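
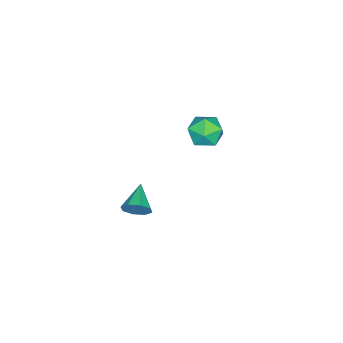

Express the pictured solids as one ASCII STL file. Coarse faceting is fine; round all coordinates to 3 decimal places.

solid 
facet normal 0.881 0.311 -0.357
outer loop
vertex 4.775 0.537 0.145
vertex 4.457 0.777 -0.431
vertex 4.616 1.046 0.196
endloop
endfacet
facet normal -0.034 -0.110 0.993
outer loop
vertex 4.775 0.537 0.145
vertex 4.616 1.046 0.196
vertex 3.223 0.343 0.071
endloop
endfacet
facet normal 0.881 0.310 -0.356
outer loop
vertex 4.616 1.046 0.196
vertex 4.457 0.777 -0.431
vertex 4.364 1.398 -0.121
endloop
endfacet
facet normal -0.322 0.496 0.807
outer loop
vertex 4.616 1.046 0.196
vertex 4.364 1.398 -0.121
vertex 3.223 0.343 0.071
endloop
endfacet
facet normal 0.880 0.311 -0.358
outer loop
vertex 4.364 1.398 -0.121
vertex 4.457 0.777 -0.431
vertex 4.166 1.386 -0.618
endloop
endfacet
facet normal -0.638 0.733 0.236
outer loop
vertex 4.364 1.398 -0.121
vertex 4.166 1.386 -0.618
vertex 3.223 0.343 0.071
endloop
endfacet
facet normal 0.880 0.310 -0.359
outer loop
vertex 4.166 1.386 -0.618
vertex 4.457 0.777 -0.431
vertex 4.138 1.017 -1.006
endloop
endfacet
facet normal -0.797 0.466 -0.385
outer loop
vertex 4.166 1.386 -0.618
vertex 4.138 1.017 -1.006
vertex 3.223 0.343 0.071
endloop
endfacet
facet normal 0.880 0.311 -0.359
outer loop
vertex 4.138 1.017 -1.006
vertex 4.457 0.777 -0.431
vertex 4.297 0.508 -1.057
endloop
endfacet
facet normal -0.705 -0.151 -0.693
outer loop
vertex 4.138 1.017 -1.006
vertex 4.297 0.508 -1.057
vertex 3.223 0.343 0.071
endloop
endfacet
facet normal 0.881 0.309 -0.358
outer loop
vertex 4.297 0.508 -1.057
vertex 4.457 0.777 -0.431
vertex 4.549 0.156 -0.741
endloop
endfacet
facet normal -0.417 -0.754 -0.507
outer loop
vertex 4.297 0.508 -1.057
vertex 4.549 0.156 -0.741
vertex 3.223 0.343 0.071
endloop
endfacet
facet normal 0.881 0.309 -0.358
outer loop
vertex 4.549 0.156 -0.741
vertex 4.457 0.777 -0.431
vertex 4.747 0.168 -0.243
endloop
endfacet
facet normal -0.101 -0.993 0.064
outer loop
vertex 4.549 0.156 -0.741
vertex 4.747 0.168 -0.243
vertex 3.223 0.343 0.071
endloop
endfacet
facet normal 0.881 0.309 -0.358
outer loop
vertex 4.747 0.168 -0.243
vertex 4.457 0.777 -0.431
vertex 4.775 0.537 0.145
endloop
endfacet
facet normal 0.058 -0.725 0.686
outer loop
vertex 4.747 0.168 -0.243
vertex 4.775 0.537 0.145
vertex 3.223 0.343 0.071
endloop
endfacet
facet normal 0.301 0.475 0.827
outer loop
vertex -1.898 1.757 0.001
vertex -1.832 0.919 0.458
vertex -1.077 1.266 -0.016
endloop
endfacet
facet normal 0.502 0.831 0.241
outer loop
vertex -1.898 1.757 0.001
vertex -1.077 1.266 -0.016
vertex -1.397 1.69 -0.812
endloop
endfacet
facet normal -0.086 0.987 -0.134
outer loop
vertex -1.898 1.757 0.001
vertex -1.397 1.69 -0.812
vertex -2.35 1.605 -0.829
endloop
endfacet
facet normal -0.649 0.729 0.220
outer loop
vertex -1.898 1.757 0.001
vertex -2.35 1.605 -0.829
vertex -2.619 1.129 -0.044
endloop
endfacet
facet normal -0.409 0.412 0.814
outer loop
vertex -1.898 1.757 0.001
vertex -2.619 1.129 -0.044
vertex -1.832 0.919 0.458
endloop
endfacet
facet normal 0.906 0.395 -0.154
outer loop
vertex -1.397 1.69 -0.812
vertex -1.077 1.266 -0.016
vertex -1.021 0.811 -0.856
endloop
endfacet
facet normal 0.581 -0.180 0.794
outer loop
vertex -1.077 1.266 -0.016
vertex -1.832 0.919 0.458
vertex -1.29 0.335 -0.071
endloop
endfacet
facet normal -0.568 -0.282 0.773
outer loop
vertex -1.832 0.919 0.458
vertex -2.619 1.129 -0.044
vertex -2.243 0.25 -0.088
endloop
endfacet
facet normal -0.955 0.230 -0.188
outer loop
vertex -2.619 1.129 -0.044
vertex -2.35 1.605 -0.829
vertex -2.563 0.674 -0.884
endloop
endfacet
facet normal -0.044 0.648 -0.760
outer loop
vertex -2.35 1.605 -0.829
vertex -1.397 1.69 -0.812
vertex -1.808 1.021 -1.358
endloop
endfacet
facet normal 0.649 -0.729 -0.220
outer loop
vertex -1.742 0.183 -0.901
vertex -1.021 0.811 -0.856
vertex -1.29 0.335 -0.071
endloop
endfacet
facet normal 0.086 -0.987 0.134
outer loop
vertex -1.742 0.183 -0.901
vertex -1.29 0.335 -0.071
vertex -2.243 0.25 -0.088
endloop
endfacet
facet normal -0.502 -0.831 -0.241
outer loop
vertex -1.742 0.183 -0.901
vertex -2.243 0.25 -0.088
vertex -2.563 0.674 -0.884
endloop
endfacet
facet normal -0.301 -0.475 -0.827
outer loop
vertex -1.742 0.183 -0.901
vertex -2.563 0.674 -0.884
vertex -1.808 1.021 -1.358
endloop
endfacet
facet normal 0.409 -0.412 -0.814
outer loop
vertex -1.742 0.183 -0.901
vertex -1.808 1.021 -1.358
vertex -1.021 0.811 -0.856
endloop
endfacet
facet normal 0.955 -0.230 0.188
outer loop
vertex -1.29 0.335 -0.071
vertex -1.021 0.811 -0.856
vertex -1.077 1.266 -0.016
endloop
endfacet
facet normal 0.044 -0.648 0.760
outer loop
vertex -2.243 0.25 -0.088
vertex -1.29 0.335 -0.071
vertex -1.832 0.919 0.458
endloop
endfacet
facet normal -0.906 -0.395 0.154
outer loop
vertex -2.563 0.674 -0.884
vertex -2.243 0.25 -0.088
vertex -2.619 1.129 -0.044
endloop
endfacet
facet normal -0.581 0.180 -0.794
outer loop
vertex -1.808 1.021 -1.358
vertex -2.563 0.674 -0.884
vertex -2.35 1.605 -0.829
endloop
endfacet
facet normal 0.568 0.282 -0.773
outer loop
vertex -1.021 0.811 -0.856
vertex -1.808 1.021 -1.358
vertex -1.397 1.69 -0.812
endloop
endfacet

endsolid


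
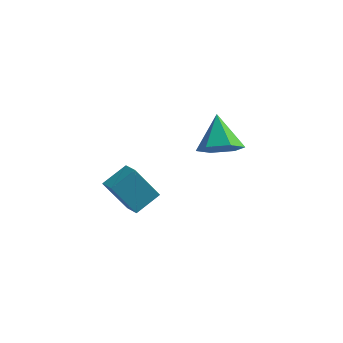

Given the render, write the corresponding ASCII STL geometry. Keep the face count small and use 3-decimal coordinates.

solid 
facet normal -0.391 -0.365 0.845
outer loop
vertex 0.191 -3.2 -0.247
vertex -0.497 -2.775 -0.382
vertex -0.322 -4.252 -0.939
endloop
endfacet
facet normal 0.839 -0.518 0.165
outer loop
vertex 0.437 -3.545 -2.578
vertex 0.191 -3.2 -0.247
vertex -0.322 -4.252 -0.939
endloop
endfacet
facet normal -0.391 -0.365 0.845
outer loop
vertex -0.322 -4.252 -0.939
vertex -0.497 -2.775 -0.382
vertex -1.011 -3.828 -1.075
endloop
endfacet
facet normal -0.376 -0.775 -0.508
outer loop
vertex -1.011 -3.828 -1.075
vertex 0.437 -3.545 -2.578
vertex -0.322 -4.252 -0.939
endloop
endfacet
facet normal 0.378 0.774 0.509
outer loop
vertex 0.191 -3.2 -0.247
vertex 0.262 -2.068 -2.021
vertex -0.497 -2.775 -0.382
endloop
endfacet
facet normal 0.839 -0.518 0.165
outer loop
vertex 0.951 -2.492 -1.885
vertex 0.191 -3.2 -0.247
vertex 0.437 -3.545 -2.578
endloop
endfacet
facet normal 0.376 0.774 0.509
outer loop
vertex 0.951 -2.492 -1.885
vertex 0.262 -2.068 -2.021
vertex 0.191 -3.2 -0.247
endloop
endfacet
facet normal -0.839 0.518 -0.165
outer loop
vertex -0.497 -2.775 -0.382
vertex 0.262 -2.068 -2.021
vertex -1.011 -3.828 -1.075
endloop
endfacet
facet normal -0.378 -0.773 -0.509
outer loop
vertex -0.251 -3.12 -2.713
vertex 0.437 -3.545 -2.578
vertex -1.011 -3.828 -1.075
endloop
endfacet
facet normal -0.839 0.518 -0.165
outer loop
vertex -1.011 -3.828 -1.075
vertex 0.262 -2.068 -2.021
vertex -0.251 -3.12 -2.713
endloop
endfacet
facet normal 0.391 0.365 -0.845
outer loop
vertex -0.251 -3.12 -2.713
vertex 0.951 -2.492 -1.885
vertex 0.437 -3.545 -2.578
endloop
endfacet
facet normal 0.391 0.365 -0.845
outer loop
vertex 0.262 -2.068 -2.021
vertex 0.951 -2.492 -1.885
vertex -0.251 -3.12 -2.713
endloop
endfacet
facet normal 0.376 -0.525 -0.763
outer loop
vertex 2.244 1.349 -0.482
vertex 1.525 1.791 -1.14
vertex 2.476 2.259 -0.994
endloop
endfacet
facet normal 0.650 0.240 0.721
outer loop
vertex 2.244 1.349 -0.482
vertex 2.476 2.259 -0.994
vertex 0.795 2.809 0.34
endloop
endfacet
facet normal 0.376 -0.525 -0.763
outer loop
vertex 2.476 2.259 -0.994
vertex 1.525 1.791 -1.14
vertex 1.757 2.701 -1.652
endloop
endfacet
facet normal 0.414 0.898 0.151
outer loop
vertex 2.476 2.259 -0.994
vertex 1.757 2.701 -1.652
vertex 0.795 2.809 0.34
endloop
endfacet
facet normal 0.377 -0.525 -0.763
outer loop
vertex 1.757 2.701 -1.652
vertex 1.525 1.791 -1.14
vertex 0.807 2.232 -1.799
endloop
endfacet
facet normal -0.399 0.885 -0.241
outer loop
vertex 1.757 2.701 -1.652
vertex 0.807 2.232 -1.799
vertex 0.795 2.809 0.34
endloop
endfacet
facet normal 0.377 -0.525 -0.763
outer loop
vertex 0.807 2.232 -1.799
vertex 1.525 1.791 -1.14
vertex 0.575 1.322 -1.287
endloop
endfacet
facet normal -0.975 0.213 -0.063
outer loop
vertex 0.807 2.232 -1.799
vertex 0.575 1.322 -1.287
vertex 0.795 2.809 0.34
endloop
endfacet
facet normal 0.377 -0.525 -0.763
outer loop
vertex 0.575 1.322 -1.287
vertex 1.525 1.791 -1.14
vertex 1.293 0.88 -0.628
endloop
endfacet
facet normal -0.739 -0.445 0.506
outer loop
vertex 0.575 1.322 -1.287
vertex 1.293 0.88 -0.628
vertex 0.795 2.809 0.34
endloop
endfacet
facet normal 0.376 -0.525 -0.764
outer loop
vertex 1.293 0.88 -0.628
vertex 1.525 1.791 -1.14
vertex 2.244 1.349 -0.482
endloop
endfacet
facet normal 0.075 -0.432 0.899
outer loop
vertex 1.293 0.88 -0.628
vertex 2.244 1.349 -0.482
vertex 0.795 2.809 0.34
endloop
endfacet

endsolid


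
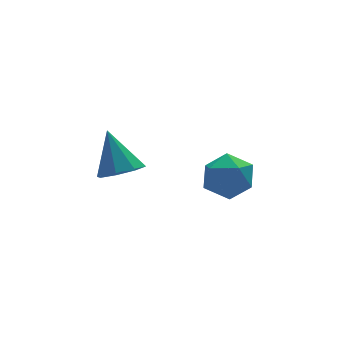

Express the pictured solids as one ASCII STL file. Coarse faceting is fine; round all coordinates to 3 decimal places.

solid 
facet normal -0.209 -0.085 0.974
outer loop
vertex 1.854 -3.365 -2.035
vertex 1.117 -3.767 -2.228
vertex 1.839 -4.224 -2.113
endloop
endfacet
facet normal 0.495 -0.087 0.865
outer loop
vertex 1.854 -3.365 -2.035
vertex 1.839 -4.224 -2.113
vertex 2.495 -3.772 -2.443
endloop
endfacet
facet normal 0.669 0.520 0.532
outer loop
vertex 1.854 -3.365 -2.035
vertex 2.495 -3.772 -2.443
vertex 2.178 -3.037 -2.763
endloop
endfacet
facet normal 0.071 0.897 0.436
outer loop
vertex 1.854 -3.365 -2.035
vertex 2.178 -3.037 -2.763
vertex 1.326 -3.034 -2.63
endloop
endfacet
facet normal -0.471 0.524 0.710
outer loop
vertex 1.854 -3.365 -2.035
vertex 1.326 -3.034 -2.63
vertex 1.117 -3.767 -2.228
endloop
endfacet
facet normal 0.649 -0.630 0.427
outer loop
vertex 2.495 -3.772 -2.443
vertex 1.839 -4.224 -2.113
vertex 2.154 -4.426 -2.89
endloop
endfacet
facet normal -0.493 -0.626 0.604
outer loop
vertex 1.839 -4.224 -2.113
vertex 1.117 -3.767 -2.228
vertex 1.302 -4.423 -2.757
endloop
endfacet
facet normal -0.917 0.358 0.176
outer loop
vertex 1.117 -3.767 -2.228
vertex 1.326 -3.034 -2.63
vertex 0.985 -3.688 -3.077
endloop
endfacet
facet normal -0.038 0.963 -0.266
outer loop
vertex 1.326 -3.034 -2.63
vertex 2.178 -3.037 -2.763
vertex 1.641 -3.236 -3.407
endloop
endfacet
facet normal 0.929 0.352 -0.112
outer loop
vertex 2.178 -3.037 -2.763
vertex 2.495 -3.772 -2.443
vertex 2.363 -3.693 -3.292
endloop
endfacet
facet normal -0.071 -0.897 -0.436
outer loop
vertex 1.626 -4.095 -3.485
vertex 2.154 -4.426 -2.89
vertex 1.302 -4.423 -2.757
endloop
endfacet
facet normal -0.669 -0.520 -0.532
outer loop
vertex 1.626 -4.095 -3.485
vertex 1.302 -4.423 -2.757
vertex 0.985 -3.688 -3.077
endloop
endfacet
facet normal -0.495 0.087 -0.865
outer loop
vertex 1.626 -4.095 -3.485
vertex 0.985 -3.688 -3.077
vertex 1.641 -3.236 -3.407
endloop
endfacet
facet normal 0.209 0.085 -0.974
outer loop
vertex 1.626 -4.095 -3.485
vertex 1.641 -3.236 -3.407
vertex 2.363 -3.693 -3.292
endloop
endfacet
facet normal 0.471 -0.524 -0.710
outer loop
vertex 1.626 -4.095 -3.485
vertex 2.363 -3.693 -3.292
vertex 2.154 -4.426 -2.89
endloop
endfacet
facet normal 0.038 -0.963 0.266
outer loop
vertex 1.302 -4.423 -2.757
vertex 2.154 -4.426 -2.89
vertex 1.839 -4.224 -2.113
endloop
endfacet
facet normal -0.929 -0.352 0.112
outer loop
vertex 0.985 -3.688 -3.077
vertex 1.302 -4.423 -2.757
vertex 1.117 -3.767 -2.228
endloop
endfacet
facet normal -0.649 0.630 -0.427
outer loop
vertex 1.641 -3.236 -3.407
vertex 0.985 -3.688 -3.077
vertex 1.326 -3.034 -2.63
endloop
endfacet
facet normal 0.493 0.626 -0.604
outer loop
vertex 2.363 -3.693 -3.292
vertex 1.641 -3.236 -3.407
vertex 2.178 -3.037 -2.763
endloop
endfacet
facet normal 0.917 -0.358 -0.176
outer loop
vertex 2.154 -4.426 -2.89
vertex 2.363 -3.693 -3.292
vertex 2.495 -3.772 -2.443
endloop
endfacet
facet normal 0.072 -0.533 -0.843
outer loop
vertex -0.853 -3.57 -1.681
vertex -1.547 -3.754 -1.624
vertex -1.187 -3.213 -1.935
endloop
endfacet
facet normal 0.693 0.715 0.094
outer loop
vertex -0.853 -3.57 -1.681
vertex -1.187 -3.213 -1.935
vertex -1.653 -2.966 -0.376
endloop
endfacet
facet normal 0.072 -0.533 -0.843
outer loop
vertex -1.187 -3.213 -1.935
vertex -1.547 -3.754 -1.624
vertex -1.732 -3.173 -2.007
endloop
endfacet
facet normal 0.090 0.987 -0.130
outer loop
vertex -1.187 -3.213 -1.935
vertex -1.732 -3.173 -2.007
vertex -1.653 -2.966 -0.376
endloop
endfacet
facet normal 0.073 -0.533 -0.843
outer loop
vertex -1.732 -3.173 -2.007
vertex -1.547 -3.754 -1.624
vertex -2.168 -3.473 -1.855
endloop
endfacet
facet normal -0.583 0.809 -0.074
outer loop
vertex -1.732 -3.173 -2.007
vertex -2.168 -3.473 -1.855
vertex -1.653 -2.966 -0.376
endloop
endfacet
facet normal 0.072 -0.533 -0.843
outer loop
vertex -2.168 -3.473 -1.855
vertex -1.547 -3.754 -1.624
vertex -2.241 -3.938 -1.567
endloop
endfacet
facet normal -0.931 0.286 0.226
outer loop
vertex -2.168 -3.473 -1.855
vertex -2.241 -3.938 -1.567
vertex -1.653 -2.966 -0.376
endloop
endfacet
facet normal 0.071 -0.531 -0.844
outer loop
vertex -2.241 -3.938 -1.567
vertex -1.547 -3.754 -1.624
vertex -1.906 -4.295 -1.314
endloop
endfacet
facet normal -0.750 -0.280 0.599
outer loop
vertex -2.241 -3.938 -1.567
vertex -1.906 -4.295 -1.314
vertex -1.653 -2.966 -0.376
endloop
endfacet
facet normal 0.072 -0.532 -0.844
outer loop
vertex -1.906 -4.295 -1.314
vertex -1.547 -3.754 -1.624
vertex -1.361 -4.335 -1.242
endloop
endfacet
facet normal -0.149 -0.551 0.821
outer loop
vertex -1.906 -4.295 -1.314
vertex -1.361 -4.335 -1.242
vertex -1.653 -2.966 -0.376
endloop
endfacet
facet normal 0.072 -0.532 -0.844
outer loop
vertex -1.361 -4.335 -1.242
vertex -1.547 -3.754 -1.624
vertex -0.925 -4.035 -1.394
endloop
endfacet
facet normal 0.524 -0.373 0.766
outer loop
vertex -1.361 -4.335 -1.242
vertex -0.925 -4.035 -1.394
vertex -1.653 -2.966 -0.376
endloop
endfacet
facet normal 0.072 -0.532 -0.844
outer loop
vertex -0.925 -4.035 -1.394
vertex -1.547 -3.754 -1.624
vertex -0.853 -3.57 -1.681
endloop
endfacet
facet normal 0.872 0.152 0.465
outer loop
vertex -0.925 -4.035 -1.394
vertex -0.853 -3.57 -1.681
vertex -1.653 -2.966 -0.376
endloop
endfacet

endsolid


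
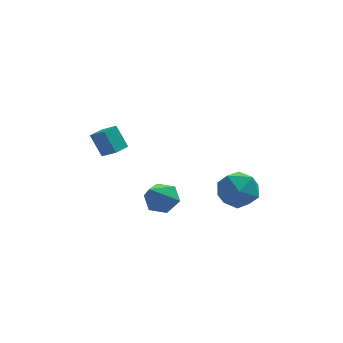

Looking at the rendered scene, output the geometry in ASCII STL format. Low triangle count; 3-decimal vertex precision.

solid 
facet normal -0.896 0.135 0.423
outer loop
vertex 1.497 -1.885 0.383
vertex 1.319 -3.028 0.371
vertex 1.825 -2.531 1.285
endloop
endfacet
facet normal -0.440 0.647 0.623
outer loop
vertex 1.497 -1.885 0.383
vertex 1.825 -2.531 1.285
vertex 2.514 -1.688 0.896
endloop
endfacet
facet normal -0.207 0.978 0.036
outer loop
vertex 1.497 -1.885 0.383
vertex 2.514 -1.688 0.896
vertex 2.434 -1.663 -0.257
endloop
endfacet
facet normal -0.520 0.671 -0.529
outer loop
vertex 1.497 -1.885 0.383
vertex 2.434 -1.663 -0.257
vertex 1.695 -2.492 -0.582
endloop
endfacet
facet normal -0.946 0.150 -0.289
outer loop
vertex 1.497 -1.885 0.383
vertex 1.695 -2.492 -0.582
vertex 1.319 -3.028 0.371
endloop
endfacet
facet normal 0.120 0.334 0.935
outer loop
vertex 2.514 -1.688 0.896
vertex 1.825 -2.531 1.285
vertex 2.965 -2.708 1.202
endloop
endfacet
facet normal -0.618 -0.494 0.611
outer loop
vertex 1.825 -2.531 1.285
vertex 1.319 -3.028 0.371
vertex 2.226 -3.537 0.877
endloop
endfacet
facet normal -0.698 -0.471 -0.540
outer loop
vertex 1.319 -3.028 0.371
vertex 1.695 -2.492 -0.582
vertex 2.146 -3.512 -0.276
endloop
endfacet
facet normal -0.010 0.372 -0.928
outer loop
vertex 1.695 -2.492 -0.582
vertex 2.434 -1.663 -0.257
vertex 2.835 -2.669 -0.665
endloop
endfacet
facet normal 0.496 0.868 -0.016
outer loop
vertex 2.434 -1.663 -0.257
vertex 2.514 -1.688 0.896
vertex 3.341 -2.172 0.249
endloop
endfacet
facet normal 0.520 -0.671 0.529
outer loop
vertex 3.163 -3.315 0.237
vertex 2.965 -2.708 1.202
vertex 2.226 -3.537 0.877
endloop
endfacet
facet normal 0.207 -0.978 -0.036
outer loop
vertex 3.163 -3.315 0.237
vertex 2.226 -3.537 0.877
vertex 2.146 -3.512 -0.276
endloop
endfacet
facet normal 0.440 -0.647 -0.623
outer loop
vertex 3.163 -3.315 0.237
vertex 2.146 -3.512 -0.276
vertex 2.835 -2.669 -0.665
endloop
endfacet
facet normal 0.896 -0.135 -0.423
outer loop
vertex 3.163 -3.315 0.237
vertex 2.835 -2.669 -0.665
vertex 3.341 -2.172 0.249
endloop
endfacet
facet normal 0.946 -0.150 0.289
outer loop
vertex 3.163 -3.315 0.237
vertex 3.341 -2.172 0.249
vertex 2.965 -2.708 1.202
endloop
endfacet
facet normal 0.010 -0.372 0.928
outer loop
vertex 2.226 -3.537 0.877
vertex 2.965 -2.708 1.202
vertex 1.825 -2.531 1.285
endloop
endfacet
facet normal -0.496 -0.868 0.016
outer loop
vertex 2.146 -3.512 -0.276
vertex 2.226 -3.537 0.877
vertex 1.319 -3.028 0.371
endloop
endfacet
facet normal -0.120 -0.334 -0.935
outer loop
vertex 2.835 -2.669 -0.665
vertex 2.146 -3.512 -0.276
vertex 1.695 -2.492 -0.582
endloop
endfacet
facet normal 0.618 0.494 -0.611
outer loop
vertex 3.341 -2.172 0.249
vertex 2.835 -2.669 -0.665
vertex 2.434 -1.663 -0.257
endloop
endfacet
facet normal 0.698 0.471 0.540
outer loop
vertex 2.965 -2.708 1.202
vertex 3.341 -2.172 0.249
vertex 2.514 -1.688 0.896
endloop
endfacet
facet normal 0.343 0.575 -0.743
outer loop
vertex -0.352 -2.707 -0.109
vertex -1.125 -2.287 -0.141
vertex -0.485 -1.99 0.384
endloop
endfacet
facet normal 0.758 -0.269 0.595
outer loop
vertex -0.352 -2.707 -0.109
vertex -0.485 -1.99 0.384
vertex -1.855 -3.513 1.441
endloop
endfacet
facet normal 0.342 0.576 -0.743
outer loop
vertex -0.485 -1.99 0.384
vertex -1.125 -2.287 -0.141
vertex -1.258 -1.571 0.353
endloop
endfacet
facet normal 0.199 0.432 0.880
outer loop
vertex -0.485 -1.99 0.384
vertex -1.258 -1.571 0.353
vertex -1.855 -3.513 1.441
endloop
endfacet
facet normal 0.343 0.576 -0.742
outer loop
vertex -1.258 -1.571 0.353
vertex -1.125 -2.287 -0.141
vertex -1.898 -1.868 -0.173
endloop
endfacet
facet normal -0.675 0.507 0.535
outer loop
vertex -1.258 -1.571 0.353
vertex -1.898 -1.868 -0.173
vertex -1.855 -3.513 1.441
endloop
endfacet
facet normal 0.342 0.575 -0.743
outer loop
vertex -1.898 -1.868 -0.173
vertex -1.125 -2.287 -0.141
vertex -1.766 -2.584 -0.666
endloop
endfacet
facet normal -0.989 -0.118 -0.094
outer loop
vertex -1.898 -1.868 -0.173
vertex -1.766 -2.584 -0.666
vertex -1.855 -3.513 1.441
endloop
endfacet
facet normal 0.342 0.576 -0.743
outer loop
vertex -1.766 -2.584 -0.666
vertex -1.125 -2.287 -0.141
vertex -0.993 -3.003 -0.635
endloop
endfacet
facet normal -0.429 -0.820 -0.380
outer loop
vertex -1.766 -2.584 -0.666
vertex -0.993 -3.003 -0.635
vertex -1.855 -3.513 1.441
endloop
endfacet
facet normal 0.343 0.575 -0.742
outer loop
vertex -0.993 -3.003 -0.635
vertex -1.125 -2.287 -0.141
vertex -0.352 -2.707 -0.109
endloop
endfacet
facet normal 0.443 -0.896 -0.036
outer loop
vertex -0.993 -3.003 -0.635
vertex -0.352 -2.707 -0.109
vertex -1.855 -3.513 1.441
endloop
endfacet
facet normal -0.710 -0.701 0.070
outer loop
vertex -3.656 -1.864 4.333
vertex -4.249 -1.319 3.774
vertex -3.194 -2.436 3.286
endloop
endfacet
facet normal 0.605 -0.556 0.570
outer loop
vertex -2.591 -1.841 3.226
vertex -3.656 -1.864 4.333
vertex -3.194 -2.436 3.286
endloop
endfacet
facet normal -0.710 -0.701 0.070
outer loop
vertex -3.194 -2.436 3.286
vertex -4.249 -1.319 3.774
vertex -3.787 -1.892 2.726
endloop
endfacet
facet normal 0.361 -0.448 -0.818
outer loop
vertex -3.787 -1.892 2.726
vertex -2.591 -1.841 3.226
vertex -3.194 -2.436 3.286
endloop
endfacet
facet normal -0.360 0.448 0.818
outer loop
vertex -3.656 -1.864 4.333
vertex -3.646 -0.724 3.714
vertex -4.249 -1.319 3.774
endloop
endfacet
facet normal 0.605 -0.556 0.570
outer loop
vertex -3.053 -1.268 4.274
vertex -3.656 -1.864 4.333
vertex -2.591 -1.841 3.226
endloop
endfacet
facet normal -0.362 0.447 0.818
outer loop
vertex -3.053 -1.268 4.274
vertex -3.646 -0.724 3.714
vertex -3.656 -1.864 4.333
endloop
endfacet
facet normal -0.605 0.556 -0.570
outer loop
vertex -4.249 -1.319 3.774
vertex -3.646 -0.724 3.714
vertex -3.787 -1.892 2.726
endloop
endfacet
facet normal 0.361 -0.447 -0.819
outer loop
vertex -3.184 -1.296 2.667
vertex -2.591 -1.841 3.226
vertex -3.787 -1.892 2.726
endloop
endfacet
facet normal -0.605 0.556 -0.570
outer loop
vertex -3.787 -1.892 2.726
vertex -3.646 -0.724 3.714
vertex -3.184 -1.296 2.667
endloop
endfacet
facet normal 0.710 0.701 -0.070
outer loop
vertex -3.184 -1.296 2.667
vertex -3.053 -1.268 4.274
vertex -2.591 -1.841 3.226
endloop
endfacet
facet normal 0.709 0.701 -0.070
outer loop
vertex -3.646 -0.724 3.714
vertex -3.053 -1.268 4.274
vertex -3.184 -1.296 2.667
endloop
endfacet

endsolid


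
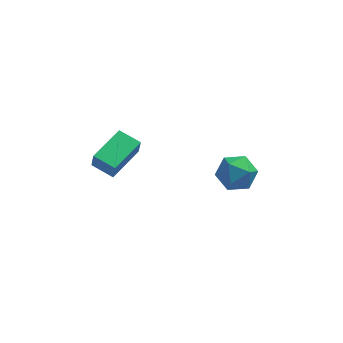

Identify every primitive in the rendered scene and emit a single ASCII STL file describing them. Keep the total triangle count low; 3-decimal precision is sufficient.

solid 
facet normal -0.586 -0.802 -0.116
outer loop
vertex -3.214 -0.319 1.537
vertex -4.145 0.325 1.789
vertex -3.313 -0.12 0.664
endloop
endfacet
facet normal 0.803 -0.556 -0.218
outer loop
vertex -2.175 1.435 0.891
vertex -3.214 -0.319 1.537
vertex -3.313 -0.12 0.664
endloop
endfacet
facet normal -0.586 -0.802 -0.116
outer loop
vertex -3.313 -0.12 0.664
vertex -4.145 0.325 1.789
vertex -4.244 0.524 0.917
endloop
endfacet
facet normal -0.110 0.222 -0.969
outer loop
vertex -4.244 0.524 0.917
vertex -2.175 1.435 0.891
vertex -3.313 -0.12 0.664
endloop
endfacet
facet normal 0.109 -0.221 0.969
outer loop
vertex -3.214 -0.319 1.537
vertex -3.007 1.88 2.016
vertex -4.145 0.325 1.789
endloop
endfacet
facet normal 0.802 -0.556 -0.218
outer loop
vertex -2.076 1.236 1.763
vertex -3.214 -0.319 1.537
vertex -2.175 1.435 0.891
endloop
endfacet
facet normal 0.110 -0.221 0.969
outer loop
vertex -2.076 1.236 1.763
vertex -3.007 1.88 2.016
vertex -3.214 -0.319 1.537
endloop
endfacet
facet normal -0.802 0.555 0.218
outer loop
vertex -4.145 0.325 1.789
vertex -3.007 1.88 2.016
vertex -4.244 0.524 0.917
endloop
endfacet
facet normal -0.109 0.221 -0.969
outer loop
vertex -3.106 2.079 1.143
vertex -2.175 1.435 0.891
vertex -4.244 0.524 0.917
endloop
endfacet
facet normal -0.802 0.556 0.218
outer loop
vertex -4.244 0.524 0.917
vertex -3.007 1.88 2.016
vertex -3.106 2.079 1.143
endloop
endfacet
facet normal 0.586 0.802 0.116
outer loop
vertex -3.106 2.079 1.143
vertex -2.076 1.236 1.763
vertex -2.175 1.435 0.891
endloop
endfacet
facet normal 0.586 0.802 0.116
outer loop
vertex -3.007 1.88 2.016
vertex -2.076 1.236 1.763
vertex -3.106 2.079 1.143
endloop
endfacet
facet normal 0.250 -0.091 0.964
outer loop
vertex 2.621 2.206 -0.477
vertex 1.82 1.556 -0.331
vertex 2.751 1.181 -0.608
endloop
endfacet
facet normal 0.827 0.033 0.561
outer loop
vertex 2.621 2.206 -0.477
vertex 2.751 1.181 -0.608
vertex 3.18 1.851 -1.28
endloop
endfacet
facet normal 0.727 0.651 0.218
outer loop
vertex 2.621 2.206 -0.477
vertex 3.18 1.851 -1.28
vertex 2.515 2.64 -1.417
endloop
endfacet
facet normal 0.089 0.908 0.409
outer loop
vertex 2.621 2.206 -0.477
vertex 2.515 2.64 -1.417
vertex 1.674 2.458 -0.83
endloop
endfacet
facet normal -0.205 0.448 0.870
outer loop
vertex 2.621 2.206 -0.477
vertex 1.674 2.458 -0.83
vertex 1.82 1.556 -0.331
endloop
endfacet
facet normal 0.872 -0.485 0.073
outer loop
vertex 3.18 1.851 -1.28
vertex 2.751 1.181 -0.608
vertex 2.726 0.982 -1.63
endloop
endfacet
facet normal -0.061 -0.687 0.724
outer loop
vertex 2.751 1.181 -0.608
vertex 1.82 1.556 -0.331
vertex 1.885 0.8 -1.043
endloop
endfacet
facet normal -0.799 0.187 0.572
outer loop
vertex 1.82 1.556 -0.331
vertex 1.674 2.458 -0.83
vertex 1.22 1.589 -1.18
endloop
endfacet
facet normal -0.322 0.931 -0.173
outer loop
vertex 1.674 2.458 -0.83
vertex 2.515 2.64 -1.417
vertex 1.649 2.259 -1.852
endloop
endfacet
facet normal 0.710 0.514 -0.481
outer loop
vertex 2.515 2.64 -1.417
vertex 3.18 1.851 -1.28
vertex 2.58 1.884 -2.129
endloop
endfacet
facet normal -0.089 -0.908 -0.409
outer loop
vertex 1.779 1.234 -1.983
vertex 2.726 0.982 -1.63
vertex 1.885 0.8 -1.043
endloop
endfacet
facet normal -0.727 -0.651 -0.218
outer loop
vertex 1.779 1.234 -1.983
vertex 1.885 0.8 -1.043
vertex 1.22 1.589 -1.18
endloop
endfacet
facet normal -0.827 -0.033 -0.561
outer loop
vertex 1.779 1.234 -1.983
vertex 1.22 1.589 -1.18
vertex 1.649 2.259 -1.852
endloop
endfacet
facet normal -0.250 0.091 -0.964
outer loop
vertex 1.779 1.234 -1.983
vertex 1.649 2.259 -1.852
vertex 2.58 1.884 -2.129
endloop
endfacet
facet normal 0.205 -0.448 -0.870
outer loop
vertex 1.779 1.234 -1.983
vertex 2.58 1.884 -2.129
vertex 2.726 0.982 -1.63
endloop
endfacet
facet normal 0.322 -0.931 0.173
outer loop
vertex 1.885 0.8 -1.043
vertex 2.726 0.982 -1.63
vertex 2.751 1.181 -0.608
endloop
endfacet
facet normal -0.710 -0.514 0.481
outer loop
vertex 1.22 1.589 -1.18
vertex 1.885 0.8 -1.043
vertex 1.82 1.556 -0.331
endloop
endfacet
facet normal -0.872 0.485 -0.073
outer loop
vertex 1.649 2.259 -1.852
vertex 1.22 1.589 -1.18
vertex 1.674 2.458 -0.83
endloop
endfacet
facet normal 0.061 0.687 -0.724
outer loop
vertex 2.58 1.884 -2.129
vertex 1.649 2.259 -1.852
vertex 2.515 2.64 -1.417
endloop
endfacet
facet normal 0.799 -0.187 -0.572
outer loop
vertex 2.726 0.982 -1.63
vertex 2.58 1.884 -2.129
vertex 3.18 1.851 -1.28
endloop
endfacet

endsolid


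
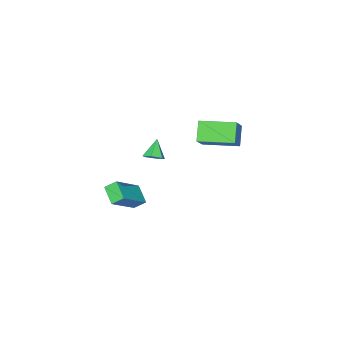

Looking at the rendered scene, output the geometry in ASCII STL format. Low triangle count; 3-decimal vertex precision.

solid 
facet normal -0.648 -0.449 -0.615
outer loop
vertex 0.012 2.442 3.559
vertex -1.161 3.997 3.659
vertex 0.62 2.966 2.536
endloop
endfacet
facet normal 0.601 -0.797 -0.051
outer loop
vertex 1.741 3.743 3.601
vertex 0.012 2.442 3.559
vertex 0.62 2.966 2.536
endloop
endfacet
facet normal -0.648 -0.449 -0.616
outer loop
vertex 0.62 2.966 2.536
vertex -1.161 3.997 3.659
vertex -0.552 4.521 2.636
endloop
endfacet
facet normal 0.468 0.403 -0.787
outer loop
vertex -0.552 4.521 2.636
vertex 1.741 3.743 3.601
vertex 0.62 2.966 2.536
endloop
endfacet
facet normal -0.468 -0.403 0.787
outer loop
vertex 0.012 2.442 3.559
vertex -0.04 4.774 4.724
vertex -1.161 3.997 3.659
endloop
endfacet
facet normal 0.601 -0.797 -0.051
outer loop
vertex 1.132 3.219 4.624
vertex 0.012 2.442 3.559
vertex 1.741 3.743 3.601
endloop
endfacet
facet normal -0.468 -0.403 0.786
outer loop
vertex 1.132 3.219 4.624
vertex -0.04 4.774 4.724
vertex 0.012 2.442 3.559
endloop
endfacet
facet normal -0.601 0.798 0.051
outer loop
vertex -1.161 3.997 3.659
vertex -0.04 4.774 4.724
vertex -0.552 4.521 2.636
endloop
endfacet
facet normal 0.468 0.403 -0.786
outer loop
vertex 0.568 5.298 3.701
vertex 1.741 3.743 3.601
vertex -0.552 4.521 2.636
endloop
endfacet
facet normal -0.601 0.797 0.051
outer loop
vertex -0.552 4.521 2.636
vertex -0.04 4.774 4.724
vertex 0.568 5.298 3.701
endloop
endfacet
facet normal 0.648 0.449 0.616
outer loop
vertex 0.568 5.298 3.701
vertex 1.132 3.219 4.624
vertex 1.741 3.743 3.601
endloop
endfacet
facet normal 0.648 0.449 0.615
outer loop
vertex -0.04 4.774 4.724
vertex 1.132 3.219 4.624
vertex 0.568 5.298 3.701
endloop
endfacet
facet normal -0.521 0.599 0.608
outer loop
vertex 0.922 -1.708 -2.8
vertex 2.695 -1.442 -1.542
vertex 1.258 -0.726 -3.48
endloop
endfacet
facet normal -0.809 -0.121 -0.575
outer loop
vertex 1.685 -1.218 -3.978
vertex 0.922 -1.708 -2.8
vertex 1.258 -0.726 -3.48
endloop
endfacet
facet normal -0.521 0.599 0.608
outer loop
vertex 1.258 -0.726 -3.48
vertex 2.695 -1.442 -1.542
vertex 3.03 -0.461 -2.221
endloop
endfacet
facet normal 0.271 0.791 -0.549
outer loop
vertex 3.03 -0.461 -2.221
vertex 1.685 -1.218 -3.978
vertex 1.258 -0.726 -3.48
endloop
endfacet
facet normal -0.271 -0.791 0.549
outer loop
vertex 0.922 -1.708 -2.8
vertex 3.122 -1.934 -2.04
vertex 2.695 -1.442 -1.542
endloop
endfacet
facet normal -0.809 -0.121 -0.575
outer loop
vertex 1.35 -2.199 -3.299
vertex 0.922 -1.708 -2.8
vertex 1.685 -1.218 -3.978
endloop
endfacet
facet normal -0.270 -0.792 0.547
outer loop
vertex 1.35 -2.199 -3.299
vertex 3.122 -1.934 -2.04
vertex 0.922 -1.708 -2.8
endloop
endfacet
facet normal 0.810 0.121 0.574
outer loop
vertex 2.695 -1.442 -1.542
vertex 3.122 -1.934 -2.04
vertex 3.03 -0.461 -2.221
endloop
endfacet
facet normal 0.270 0.792 -0.548
outer loop
vertex 3.458 -0.952 -2.72
vertex 1.685 -1.218 -3.978
vertex 3.03 -0.461 -2.221
endloop
endfacet
facet normal 0.809 0.121 0.575
outer loop
vertex 3.03 -0.461 -2.221
vertex 3.122 -1.934 -2.04
vertex 3.458 -0.952 -2.72
endloop
endfacet
facet normal 0.521 -0.599 -0.608
outer loop
vertex 3.458 -0.952 -2.72
vertex 1.35 -2.199 -3.299
vertex 1.685 -1.218 -3.978
endloop
endfacet
facet normal 0.521 -0.599 -0.608
outer loop
vertex 3.122 -1.934 -2.04
vertex 1.35 -2.199 -3.299
vertex 3.458 -0.952 -2.72
endloop
endfacet
facet normal 0.510 0.354 -0.784
outer loop
vertex 2.072 -0.031 0.858
vertex 1.581 0.286 0.682
vertex 1.987 0.539 1.06
endloop
endfacet
facet normal 0.576 -0.195 0.794
outer loop
vertex 2.072 -0.031 0.858
vertex 1.987 0.539 1.06
vertex 0.959 -0.146 1.638
endloop
endfacet
facet normal 0.510 0.354 -0.784
outer loop
vertex 1.987 0.539 1.06
vertex 1.581 0.286 0.682
vertex 1.497 0.855 0.884
endloop
endfacet
facet normal 0.077 0.573 0.816
outer loop
vertex 1.987 0.539 1.06
vertex 1.497 0.855 0.884
vertex 0.959 -0.146 1.638
endloop
endfacet
facet normal 0.510 0.354 -0.784
outer loop
vertex 1.497 0.855 0.884
vertex 1.581 0.286 0.682
vertex 1.09 0.602 0.505
endloop
endfacet
facet normal -0.702 0.629 0.334
outer loop
vertex 1.497 0.855 0.884
vertex 1.09 0.602 0.505
vertex 0.959 -0.146 1.638
endloop
endfacet
facet normal 0.511 0.354 -0.783
outer loop
vertex 1.09 0.602 0.505
vertex 1.581 0.286 0.682
vertex 1.175 0.033 0.303
endloop
endfacet
facet normal -0.982 -0.086 -0.170
outer loop
vertex 1.09 0.602 0.505
vertex 1.175 0.033 0.303
vertex 0.959 -0.146 1.638
endloop
endfacet
facet normal 0.511 0.353 -0.783
outer loop
vertex 1.175 0.033 0.303
vertex 1.581 0.286 0.682
vertex 1.665 -0.284 0.48
endloop
endfacet
facet normal -0.483 -0.854 -0.193
outer loop
vertex 1.175 0.033 0.303
vertex 1.665 -0.284 0.48
vertex 0.959 -0.146 1.638
endloop
endfacet
facet normal 0.509 0.353 -0.785
outer loop
vertex 1.665 -0.284 0.48
vertex 1.581 0.286 0.682
vertex 2.072 -0.031 0.858
endloop
endfacet
facet normal 0.297 -0.910 0.289
outer loop
vertex 1.665 -0.284 0.48
vertex 2.072 -0.031 0.858
vertex 0.959 -0.146 1.638
endloop
endfacet

endsolid


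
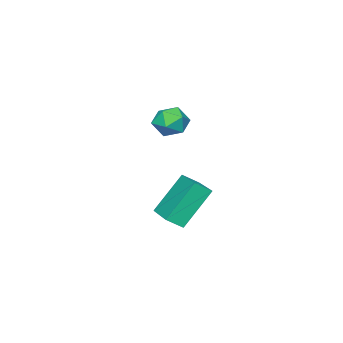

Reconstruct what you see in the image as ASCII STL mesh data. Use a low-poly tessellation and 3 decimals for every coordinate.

solid 
facet normal -0.925 0.070 0.374
outer loop
vertex -2.739 -3.021 3.744
vertex -2.418 -2.619 4.462
vertex -2.665 -2.141 3.762
endloop
endfacet
facet normal -0.937 0.086 -0.340
outer loop
vertex -2.739 -3.021 3.744
vertex -2.665 -2.141 3.762
vertex -2.442 -2.588 3.034
endloop
endfacet
facet normal -0.633 -0.515 -0.579
outer loop
vertex -2.739 -3.021 3.744
vertex -2.442 -2.588 3.034
vertex -2.057 -3.342 3.284
endloop
endfacet
facet normal -0.433 -0.901 -0.013
outer loop
vertex -2.739 -3.021 3.744
vertex -2.057 -3.342 3.284
vertex -2.042 -3.362 4.167
endloop
endfacet
facet normal -0.614 -0.539 0.576
outer loop
vertex -2.739 -3.021 3.744
vertex -2.042 -3.362 4.167
vertex -2.418 -2.619 4.462
endloop
endfacet
facet normal -0.537 0.635 -0.555
outer loop
vertex -2.442 -2.588 3.034
vertex -2.665 -2.141 3.762
vertex -1.938 -1.918 3.313
endloop
endfacet
facet normal -0.518 0.610 0.599
outer loop
vertex -2.665 -2.141 3.762
vertex -2.418 -2.619 4.462
vertex -1.923 -1.938 4.196
endloop
endfacet
facet normal -0.014 -0.375 0.927
outer loop
vertex -2.418 -2.619 4.462
vertex -2.042 -3.362 4.167
vertex -1.538 -2.692 4.446
endloop
endfacet
facet normal 0.278 -0.960 -0.026
outer loop
vertex -2.042 -3.362 4.167
vertex -2.057 -3.342 3.284
vertex -1.315 -3.139 3.718
endloop
endfacet
facet normal -0.045 -0.335 -0.941
outer loop
vertex -2.057 -3.342 3.284
vertex -2.442 -2.588 3.034
vertex -1.562 -2.661 3.018
endloop
endfacet
facet normal 0.433 0.901 0.013
outer loop
vertex -1.241 -2.259 3.736
vertex -1.938 -1.918 3.313
vertex -1.923 -1.938 4.196
endloop
endfacet
facet normal 0.633 0.515 0.579
outer loop
vertex -1.241 -2.259 3.736
vertex -1.923 -1.938 4.196
vertex -1.538 -2.692 4.446
endloop
endfacet
facet normal 0.937 -0.086 0.340
outer loop
vertex -1.241 -2.259 3.736
vertex -1.538 -2.692 4.446
vertex -1.315 -3.139 3.718
endloop
endfacet
facet normal 0.925 -0.070 -0.374
outer loop
vertex -1.241 -2.259 3.736
vertex -1.315 -3.139 3.718
vertex -1.562 -2.661 3.018
endloop
endfacet
facet normal 0.614 0.539 -0.576
outer loop
vertex -1.241 -2.259 3.736
vertex -1.562 -2.661 3.018
vertex -1.938 -1.918 3.313
endloop
endfacet
facet normal -0.278 0.960 0.026
outer loop
vertex -1.923 -1.938 4.196
vertex -1.938 -1.918 3.313
vertex -2.665 -2.141 3.762
endloop
endfacet
facet normal 0.045 0.335 0.941
outer loop
vertex -1.538 -2.692 4.446
vertex -1.923 -1.938 4.196
vertex -2.418 -2.619 4.462
endloop
endfacet
facet normal 0.537 -0.635 0.555
outer loop
vertex -1.315 -3.139 3.718
vertex -1.538 -2.692 4.446
vertex -2.042 -3.362 4.167
endloop
endfacet
facet normal 0.518 -0.610 -0.599
outer loop
vertex -1.562 -2.661 3.018
vertex -1.315 -3.139 3.718
vertex -2.057 -3.342 3.284
endloop
endfacet
facet normal 0.014 0.375 -0.927
outer loop
vertex -1.938 -1.918 3.313
vertex -1.562 -2.661 3.018
vertex -2.442 -2.588 3.034
endloop
endfacet
facet normal -0.548 -0.821 -0.161
outer loop
vertex 2.94 0.787 1.183
vertex 1.778 1.231 2.875
vertex 2.419 1.227 0.71
endloop
endfacet
facet normal 0.553 -0.211 -0.806
outer loop
vertex 3.422 2.729 1.005
vertex 2.94 0.787 1.183
vertex 2.419 1.227 0.71
endloop
endfacet
facet normal -0.548 -0.821 -0.161
outer loop
vertex 2.419 1.227 0.71
vertex 1.778 1.231 2.875
vertex 1.257 1.671 2.402
endloop
endfacet
facet normal -0.627 0.531 -0.570
outer loop
vertex 1.257 1.671 2.402
vertex 3.422 2.729 1.005
vertex 2.419 1.227 0.71
endloop
endfacet
facet normal 0.627 -0.531 0.570
outer loop
vertex 2.94 0.787 1.183
vertex 2.781 2.733 3.17
vertex 1.778 1.231 2.875
endloop
endfacet
facet normal 0.553 -0.211 -0.806
outer loop
vertex 3.943 2.289 1.478
vertex 2.94 0.787 1.183
vertex 3.422 2.729 1.005
endloop
endfacet
facet normal 0.627 -0.531 0.570
outer loop
vertex 3.943 2.289 1.478
vertex 2.781 2.733 3.17
vertex 2.94 0.787 1.183
endloop
endfacet
facet normal -0.553 0.211 0.806
outer loop
vertex 1.778 1.231 2.875
vertex 2.781 2.733 3.17
vertex 1.257 1.671 2.402
endloop
endfacet
facet normal -0.627 0.531 -0.570
outer loop
vertex 2.26 3.173 2.697
vertex 3.422 2.729 1.005
vertex 1.257 1.671 2.402
endloop
endfacet
facet normal -0.553 0.211 0.806
outer loop
vertex 1.257 1.671 2.402
vertex 2.781 2.733 3.17
vertex 2.26 3.173 2.697
endloop
endfacet
facet normal 0.548 0.821 0.161
outer loop
vertex 2.26 3.173 2.697
vertex 3.943 2.289 1.478
vertex 3.422 2.729 1.005
endloop
endfacet
facet normal 0.548 0.821 0.161
outer loop
vertex 2.781 2.733 3.17
vertex 3.943 2.289 1.478
vertex 2.26 3.173 2.697
endloop
endfacet

endsolid


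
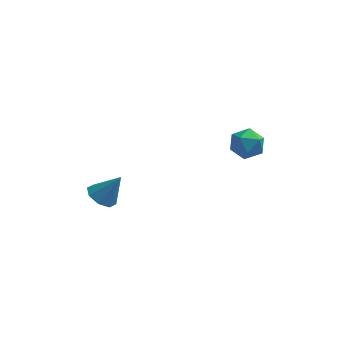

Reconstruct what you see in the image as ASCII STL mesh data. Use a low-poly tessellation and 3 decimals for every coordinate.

solid 
facet normal -0.362 0.789 0.497
outer loop
vertex 3.712 3.134 -1.795
vertex 3.109 2.632 -1.437
vertex 3.871 2.736 -1.047
endloop
endfacet
facet normal 0.339 0.858 0.385
outer loop
vertex 3.712 3.134 -1.795
vertex 3.871 2.736 -1.047
vertex 4.48 2.768 -1.656
endloop
endfacet
facet normal 0.454 0.832 -0.319
outer loop
vertex 3.712 3.134 -1.795
vertex 4.48 2.768 -1.656
vertex 4.095 2.684 -2.423
endloop
endfacet
facet normal -0.176 0.746 -0.642
outer loop
vertex 3.712 3.134 -1.795
vertex 4.095 2.684 -2.423
vertex 3.248 2.6 -2.288
endloop
endfacet
facet normal -0.681 0.719 -0.138
outer loop
vertex 3.712 3.134 -1.795
vertex 3.248 2.6 -2.288
vertex 3.109 2.632 -1.437
endloop
endfacet
facet normal 0.667 0.299 0.683
outer loop
vertex 4.48 2.768 -1.656
vertex 3.871 2.736 -1.047
vertex 4.352 2.04 -1.212
endloop
endfacet
facet normal -0.468 0.186 0.864
outer loop
vertex 3.871 2.736 -1.047
vertex 3.109 2.632 -1.437
vertex 3.505 1.956 -1.077
endloop
endfacet
facet normal -0.984 0.073 -0.163
outer loop
vertex 3.109 2.632 -1.437
vertex 3.248 2.6 -2.288
vertex 3.12 1.872 -1.844
endloop
endfacet
facet normal -0.168 0.116 -0.979
outer loop
vertex 3.248 2.6 -2.288
vertex 4.095 2.684 -2.423
vertex 3.729 1.904 -2.453
endloop
endfacet
facet normal 0.852 0.256 -0.456
outer loop
vertex 4.095 2.684 -2.423
vertex 4.48 2.768 -1.656
vertex 4.491 2.008 -2.063
endloop
endfacet
facet normal 0.176 -0.746 0.642
outer loop
vertex 3.888 1.506 -1.705
vertex 4.352 2.04 -1.212
vertex 3.505 1.956 -1.077
endloop
endfacet
facet normal -0.454 -0.832 0.319
outer loop
vertex 3.888 1.506 -1.705
vertex 3.505 1.956 -1.077
vertex 3.12 1.872 -1.844
endloop
endfacet
facet normal -0.339 -0.858 -0.385
outer loop
vertex 3.888 1.506 -1.705
vertex 3.12 1.872 -1.844
vertex 3.729 1.904 -2.453
endloop
endfacet
facet normal 0.362 -0.789 -0.497
outer loop
vertex 3.888 1.506 -1.705
vertex 3.729 1.904 -2.453
vertex 4.491 2.008 -2.063
endloop
endfacet
facet normal 0.681 -0.719 0.138
outer loop
vertex 3.888 1.506 -1.705
vertex 4.491 2.008 -2.063
vertex 4.352 2.04 -1.212
endloop
endfacet
facet normal 0.168 -0.116 0.979
outer loop
vertex 3.505 1.956 -1.077
vertex 4.352 2.04 -1.212
vertex 3.871 2.736 -1.047
endloop
endfacet
facet normal -0.852 -0.256 0.456
outer loop
vertex 3.12 1.872 -1.844
vertex 3.505 1.956 -1.077
vertex 3.109 2.632 -1.437
endloop
endfacet
facet normal -0.667 -0.299 -0.683
outer loop
vertex 3.729 1.904 -2.453
vertex 3.12 1.872 -1.844
vertex 3.248 2.6 -2.288
endloop
endfacet
facet normal 0.468 -0.186 -0.864
outer loop
vertex 4.491 2.008 -2.063
vertex 3.729 1.904 -2.453
vertex 4.095 2.684 -2.423
endloop
endfacet
facet normal 0.984 -0.073 0.163
outer loop
vertex 4.352 2.04 -1.212
vertex 4.491 2.008 -2.063
vertex 4.48 2.768 -1.656
endloop
endfacet
facet normal -0.557 -0.106 -0.824
outer loop
vertex -1.582 -1.608 -3.264
vertex -2.007 -1.028 -3.051
vertex -1.384 -1.107 -3.462
endloop
endfacet
facet normal 0.921 -0.385 -0.053
outer loop
vertex -1.582 -1.608 -3.264
vertex -1.384 -1.107 -3.462
vertex -1.193 -0.872 -1.849
endloop
endfacet
facet normal -0.557 -0.107 -0.824
outer loop
vertex -1.384 -1.107 -3.462
vertex -2.007 -1.028 -3.051
vertex -1.551 -0.56 -3.42
endloop
endfacet
facet normal 0.941 0.299 -0.155
outer loop
vertex -1.384 -1.107 -3.462
vertex -1.551 -0.56 -3.42
vertex -1.193 -0.872 -1.849
endloop
endfacet
facet normal -0.557 -0.107 -0.824
outer loop
vertex -1.551 -0.56 -3.42
vertex -2.007 -1.028 -3.051
vertex -1.985 -0.286 -3.162
endloop
endfacet
facet normal 0.550 0.834 0.040
outer loop
vertex -1.551 -0.56 -3.42
vertex -1.985 -0.286 -3.162
vertex -1.193 -0.872 -1.849
endloop
endfacet
facet normal -0.558 -0.107 -0.823
outer loop
vertex -1.985 -0.286 -3.162
vertex -2.007 -1.028 -3.051
vertex -2.431 -0.447 -2.839
endloop
endfacet
facet normal -0.024 0.907 0.419
outer loop
vertex -1.985 -0.286 -3.162
vertex -2.431 -0.447 -2.839
vertex -1.193 -0.872 -1.849
endloop
endfacet
facet normal -0.558 -0.107 -0.823
outer loop
vertex -2.431 -0.447 -2.839
vertex -2.007 -1.028 -3.051
vertex -2.629 -0.948 -2.64
endloop
endfacet
facet normal -0.443 0.477 0.759
outer loop
vertex -2.431 -0.447 -2.839
vertex -2.629 -0.948 -2.64
vertex -1.193 -0.872 -1.849
endloop
endfacet
facet normal -0.558 -0.105 -0.823
outer loop
vertex -2.629 -0.948 -2.64
vertex -2.007 -1.028 -3.051
vertex -2.462 -1.496 -2.683
endloop
endfacet
facet normal -0.463 -0.209 0.861
outer loop
vertex -2.629 -0.948 -2.64
vertex -2.462 -1.496 -2.683
vertex -1.193 -0.872 -1.849
endloop
endfacet
facet normal -0.557 -0.107 -0.824
outer loop
vertex -2.462 -1.496 -2.683
vertex -2.007 -1.028 -3.051
vertex -2.028 -1.769 -2.941
endloop
endfacet
facet normal -0.072 -0.743 0.665
outer loop
vertex -2.462 -1.496 -2.683
vertex -2.028 -1.769 -2.941
vertex -1.193 -0.872 -1.849
endloop
endfacet
facet normal -0.558 -0.106 -0.823
outer loop
vertex -2.028 -1.769 -2.941
vertex -2.007 -1.028 -3.051
vertex -1.582 -1.608 -3.264
endloop
endfacet
facet normal 0.502 -0.816 0.286
outer loop
vertex -2.028 -1.769 -2.941
vertex -1.582 -1.608 -3.264
vertex -1.193 -0.872 -1.849
endloop
endfacet

endsolid


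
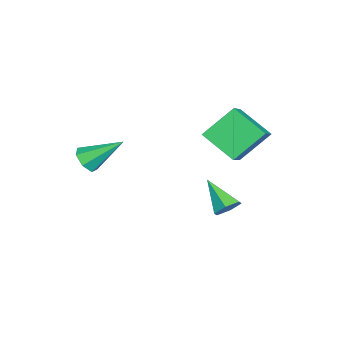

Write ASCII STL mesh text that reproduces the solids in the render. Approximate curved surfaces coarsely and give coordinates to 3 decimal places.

solid 
facet normal -0.847 -0.043 -0.530
outer loop
vertex -4.059 3.714 2.69
vertex -3.522 5.225 1.71
vertex -3.189 2.562 1.394
endloop
endfacet
facet normal -0.286 -0.803 0.522
outer loop
vertex -1.758 2.635 2.29
vertex -4.059 3.714 2.69
vertex -3.189 2.562 1.394
endloop
endfacet
facet normal -0.847 -0.043 -0.530
outer loop
vertex -3.189 2.562 1.394
vertex -3.522 5.225 1.71
vertex -2.651 4.073 0.413
endloop
endfacet
facet normal 0.449 -0.594 -0.668
outer loop
vertex -2.651 4.073 0.413
vertex -1.758 2.635 2.29
vertex -3.189 2.562 1.394
endloop
endfacet
facet normal -0.449 0.593 0.668
outer loop
vertex -4.059 3.714 2.69
vertex -2.091 5.298 2.606
vertex -3.522 5.225 1.71
endloop
endfacet
facet normal -0.286 -0.804 0.522
outer loop
vertex -2.629 3.787 3.587
vertex -4.059 3.714 2.69
vertex -1.758 2.635 2.29
endloop
endfacet
facet normal -0.449 0.594 0.668
outer loop
vertex -2.629 3.787 3.587
vertex -2.091 5.298 2.606
vertex -4.059 3.714 2.69
endloop
endfacet
facet normal 0.286 0.804 -0.522
outer loop
vertex -3.522 5.225 1.71
vertex -2.091 5.298 2.606
vertex -2.651 4.073 0.413
endloop
endfacet
facet normal 0.449 -0.593 -0.668
outer loop
vertex -1.221 4.146 1.31
vertex -1.758 2.635 2.29
vertex -2.651 4.073 0.413
endloop
endfacet
facet normal 0.286 0.803 -0.522
outer loop
vertex -2.651 4.073 0.413
vertex -2.091 5.298 2.606
vertex -1.221 4.146 1.31
endloop
endfacet
facet normal 0.847 0.043 0.530
outer loop
vertex -1.221 4.146 1.31
vertex -2.629 3.787 3.587
vertex -1.758 2.635 2.29
endloop
endfacet
facet normal 0.847 0.043 0.530
outer loop
vertex -2.091 5.298 2.606
vertex -2.629 3.787 3.587
vertex -1.221 4.146 1.31
endloop
endfacet
facet normal 0.157 -0.780 -0.605
outer loop
vertex 2.144 -1.584 2.686
vertex 1.741 -1.279 2.188
vertex 2.441 -1.217 2.29
endloop
endfacet
facet normal 0.768 0.065 0.637
outer loop
vertex 2.144 -1.584 2.686
vertex 2.441 -1.217 2.29
vertex 1.439 0.219 3.352
endloop
endfacet
facet normal 0.157 -0.780 -0.606
outer loop
vertex 2.441 -1.217 2.29
vertex 1.741 -1.279 2.188
vertex 2.21 -0.896 1.817
endloop
endfacet
facet normal 0.817 0.576 -0.008
outer loop
vertex 2.441 -1.217 2.29
vertex 2.21 -0.896 1.817
vertex 1.439 0.219 3.352
endloop
endfacet
facet normal 0.156 -0.779 -0.607
outer loop
vertex 2.21 -0.896 1.817
vertex 1.741 -1.279 2.188
vertex 1.626 -0.863 1.624
endloop
endfacet
facet normal 0.213 0.838 -0.502
outer loop
vertex 2.21 -0.896 1.817
vertex 1.626 -0.863 1.624
vertex 1.439 0.219 3.352
endloop
endfacet
facet normal 0.157 -0.779 -0.607
outer loop
vertex 1.626 -0.863 1.624
vertex 1.741 -1.279 2.188
vertex 1.128 -1.143 1.855
endloop
endfacet
facet normal -0.588 0.655 -0.474
outer loop
vertex 1.626 -0.863 1.624
vertex 1.128 -1.143 1.855
vertex 1.439 0.219 3.352
endloop
endfacet
facet normal 0.156 -0.780 -0.606
outer loop
vertex 1.128 -1.143 1.855
vertex 1.741 -1.279 2.188
vertex 1.092 -1.525 2.338
endloop
endfacet
facet normal -0.985 0.163 0.056
outer loop
vertex 1.128 -1.143 1.855
vertex 1.092 -1.525 2.338
vertex 1.439 0.219 3.352
endloop
endfacet
facet normal 0.156 -0.780 -0.605
outer loop
vertex 1.092 -1.525 2.338
vertex 1.741 -1.279 2.188
vertex 1.544 -1.721 2.707
endloop
endfacet
facet normal -0.676 -0.265 0.687
outer loop
vertex 1.092 -1.525 2.338
vertex 1.544 -1.721 2.707
vertex 1.439 0.219 3.352
endloop
endfacet
facet normal 0.157 -0.781 -0.605
outer loop
vertex 1.544 -1.721 2.707
vertex 1.741 -1.279 2.188
vertex 2.144 -1.584 2.686
endloop
endfacet
facet normal 0.104 -0.309 0.945
outer loop
vertex 1.544 -1.721 2.707
vertex 2.144 -1.584 2.686
vertex 1.439 0.219 3.352
endloop
endfacet
facet normal 0.478 0.644 -0.597
outer loop
vertex -0.524 4.014 -1.186
vertex -1.057 3.99 -1.639
vertex -1.055 4.465 -1.125
endloop
endfacet
facet normal 0.263 0.181 0.948
outer loop
vertex -0.524 4.014 -1.186
vertex -1.055 4.465 -1.125
vertex -1.903 2.85 -0.581
endloop
endfacet
facet normal 0.478 0.644 -0.597
outer loop
vertex -1.055 4.465 -1.125
vertex -1.057 3.99 -1.639
vertex -1.589 4.441 -1.578
endloop
endfacet
facet normal -0.568 0.515 0.642
outer loop
vertex -1.055 4.465 -1.125
vertex -1.589 4.441 -1.578
vertex -1.903 2.85 -0.581
endloop
endfacet
facet normal 0.478 0.644 -0.597
outer loop
vertex -1.589 4.441 -1.578
vertex -1.057 3.99 -1.639
vertex -1.59 3.965 -2.092
endloop
endfacet
facet normal -0.986 0.124 -0.113
outer loop
vertex -1.589 4.441 -1.578
vertex -1.59 3.965 -2.092
vertex -1.903 2.85 -0.581
endloop
endfacet
facet normal 0.478 0.643 -0.598
outer loop
vertex -1.59 3.965 -2.092
vertex -1.057 3.99 -1.639
vertex -1.058 3.514 -2.152
endloop
endfacet
facet normal -0.571 -0.599 -0.561
outer loop
vertex -1.59 3.965 -2.092
vertex -1.058 3.514 -2.152
vertex -1.903 2.85 -0.581
endloop
endfacet
facet normal 0.479 0.643 -0.598
outer loop
vertex -1.058 3.514 -2.152
vertex -1.057 3.99 -1.639
vertex -0.525 3.538 -1.699
endloop
endfacet
facet normal 0.259 -0.932 -0.255
outer loop
vertex -1.058 3.514 -2.152
vertex -0.525 3.538 -1.699
vertex -1.903 2.85 -0.581
endloop
endfacet
facet normal 0.479 0.643 -0.598
outer loop
vertex -0.525 3.538 -1.699
vertex -1.057 3.99 -1.639
vertex -0.524 4.014 -1.186
endloop
endfacet
facet normal 0.676 -0.541 0.500
outer loop
vertex -0.525 3.538 -1.699
vertex -0.524 4.014 -1.186
vertex -1.903 2.85 -0.581
endloop
endfacet

endsolid


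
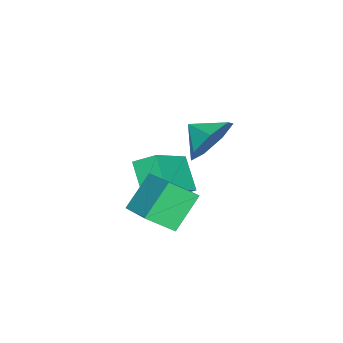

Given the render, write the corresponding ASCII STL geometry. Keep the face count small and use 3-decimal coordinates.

solid 
facet normal 0.149 0.874 -0.463
outer loop
vertex 0.125 -0.855 1.206
vertex -0.432 -0.366 1.949
vertex 0.6 -0.556 1.923
endloop
endfacet
facet normal 0.521 -0.854 0.011
outer loop
vertex 0.125 -0.855 1.206
vertex 0.6 -0.556 1.923
vertex -0.588 -1.274 2.431
endloop
endfacet
facet normal 0.149 0.874 -0.462
outer loop
vertex 0.6 -0.556 1.923
vertex -0.432 -0.366 1.949
vertex 0.298 -0.114 2.661
endloop
endfacet
facet normal 0.589 -0.564 0.579
outer loop
vertex 0.6 -0.556 1.923
vertex 0.298 -0.114 2.661
vertex -0.588 -1.274 2.431
endloop
endfacet
facet normal 0.150 0.874 -0.463
outer loop
vertex 0.298 -0.114 2.661
vertex -0.432 -0.366 1.949
vertex -0.554 0.139 2.862
endloop
endfacet
facet normal 0.137 -0.292 0.947
outer loop
vertex 0.298 -0.114 2.661
vertex -0.554 0.139 2.862
vertex -0.588 -1.274 2.431
endloop
endfacet
facet normal 0.150 0.873 -0.463
outer loop
vertex -0.554 0.139 2.862
vertex -0.432 -0.366 1.949
vertex -1.314 0.012 2.376
endloop
endfacet
facet normal -0.493 -0.243 0.835
outer loop
vertex -0.554 0.139 2.862
vertex -1.314 0.012 2.376
vertex -0.588 -1.274 2.431
endloop
endfacet
facet normal 0.150 0.874 -0.463
outer loop
vertex -1.314 0.012 2.376
vertex -0.432 -0.366 1.949
vertex -1.41 -0.399 1.569
endloop
endfacet
facet normal -0.828 -0.453 0.329
outer loop
vertex -1.314 0.012 2.376
vertex -1.41 -0.399 1.569
vertex -0.588 -1.274 2.431
endloop
endfacet
facet normal 0.150 0.874 -0.463
outer loop
vertex -1.41 -0.399 1.569
vertex -0.432 -0.366 1.949
vertex -0.77 -0.785 1.048
endloop
endfacet
facet normal -0.616 -0.765 -0.189
outer loop
vertex -1.41 -0.399 1.569
vertex -0.77 -0.785 1.048
vertex -0.588 -1.274 2.431
endloop
endfacet
facet normal 0.150 0.874 -0.463
outer loop
vertex -0.77 -0.785 1.048
vertex -0.432 -0.366 1.949
vertex 0.125 -0.855 1.206
endloop
endfacet
facet normal -0.015 -0.943 -0.332
outer loop
vertex -0.77 -0.785 1.048
vertex 0.125 -0.855 1.206
vertex -0.588 -1.274 2.431
endloop
endfacet
facet normal -0.865 0.145 -0.481
outer loop
vertex -3.546 -2.658 -1.107
vertex -2.807 -1.924 -2.214
vertex -3.423 -3.496 -1.58
endloop
endfacet
facet normal -0.486 -0.483 0.729
outer loop
vertex -1.633 -3.796 -0.586
vertex -3.546 -2.658 -1.107
vertex -3.423 -3.496 -1.58
endloop
endfacet
facet normal -0.865 0.145 -0.480
outer loop
vertex -3.423 -3.496 -1.58
vertex -2.807 -1.924 -2.214
vertex -2.685 -2.762 -2.688
endloop
endfacet
facet normal 0.126 -0.864 -0.488
outer loop
vertex -2.685 -2.762 -2.688
vertex -1.633 -3.796 -0.586
vertex -3.423 -3.496 -1.58
endloop
endfacet
facet normal -0.126 0.864 0.488
outer loop
vertex -3.546 -2.658 -1.107
vertex -1.017 -2.224 -1.22
vertex -2.807 -1.924 -2.214
endloop
endfacet
facet normal -0.486 -0.483 0.729
outer loop
vertex -1.755 -2.958 -0.112
vertex -3.546 -2.658 -1.107
vertex -1.633 -3.796 -0.586
endloop
endfacet
facet normal -0.126 0.864 0.488
outer loop
vertex -1.755 -2.958 -0.112
vertex -1.017 -2.224 -1.22
vertex -3.546 -2.658 -1.107
endloop
endfacet
facet normal 0.486 0.483 -0.729
outer loop
vertex -2.807 -1.924 -2.214
vertex -1.017 -2.224 -1.22
vertex -2.685 -2.762 -2.688
endloop
endfacet
facet normal 0.127 -0.864 -0.488
outer loop
vertex -0.894 -3.062 -1.693
vertex -1.633 -3.796 -0.586
vertex -2.685 -2.762 -2.688
endloop
endfacet
facet normal 0.486 0.483 -0.729
outer loop
vertex -2.685 -2.762 -2.688
vertex -1.017 -2.224 -1.22
vertex -0.894 -3.062 -1.693
endloop
endfacet
facet normal 0.865 -0.146 0.481
outer loop
vertex -0.894 -3.062 -1.693
vertex -1.755 -2.958 -0.112
vertex -1.633 -3.796 -0.586
endloop
endfacet
facet normal 0.865 -0.144 0.481
outer loop
vertex -1.017 -2.224 -1.22
vertex -1.755 -2.958 -0.112
vertex -0.894 -3.062 -1.693
endloop
endfacet
facet normal -0.617 0.245 0.747
outer loop
vertex -0.563 -2.666 -0.263
vertex 0.796 -1.338 0.424
vertex -1.056 -1.804 -0.953
endloop
endfacet
facet normal -0.673 -0.657 -0.340
outer loop
vertex -0.056 -2.202 -2.164
vertex -0.563 -2.666 -0.263
vertex -1.056 -1.804 -0.953
endloop
endfacet
facet normal -0.617 0.245 0.747
outer loop
vertex -1.056 -1.804 -0.953
vertex 0.796 -1.338 0.424
vertex 0.302 -0.476 -0.267
endloop
endfacet
facet normal -0.408 0.712 -0.571
outer loop
vertex 0.302 -0.476 -0.267
vertex -0.056 -2.202 -2.164
vertex -1.056 -1.804 -0.953
endloop
endfacet
facet normal 0.408 -0.713 0.571
outer loop
vertex -0.563 -2.666 -0.263
vertex 1.796 -1.736 -0.787
vertex 0.796 -1.338 0.424
endloop
endfacet
facet normal -0.672 -0.658 -0.340
outer loop
vertex 0.438 -3.064 -1.473
vertex -0.563 -2.666 -0.263
vertex -0.056 -2.202 -2.164
endloop
endfacet
facet normal 0.408 -0.712 0.572
outer loop
vertex 0.438 -3.064 -1.473
vertex 1.796 -1.736 -0.787
vertex -0.563 -2.666 -0.263
endloop
endfacet
facet normal 0.673 0.658 0.339
outer loop
vertex 0.796 -1.338 0.424
vertex 1.796 -1.736 -0.787
vertex 0.302 -0.476 -0.267
endloop
endfacet
facet normal -0.407 0.712 -0.571
outer loop
vertex 1.303 -0.874 -1.477
vertex -0.056 -2.202 -2.164
vertex 0.302 -0.476 -0.267
endloop
endfacet
facet normal 0.673 0.657 0.340
outer loop
vertex 0.302 -0.476 -0.267
vertex 1.796 -1.736 -0.787
vertex 1.303 -0.874 -1.477
endloop
endfacet
facet normal 0.617 -0.245 -0.747
outer loop
vertex 1.303 -0.874 -1.477
vertex 0.438 -3.064 -1.473
vertex -0.056 -2.202 -2.164
endloop
endfacet
facet normal 0.617 -0.245 -0.747
outer loop
vertex 1.796 -1.736 -0.787
vertex 0.438 -3.064 -1.473
vertex 1.303 -0.874 -1.477
endloop
endfacet

endsolid


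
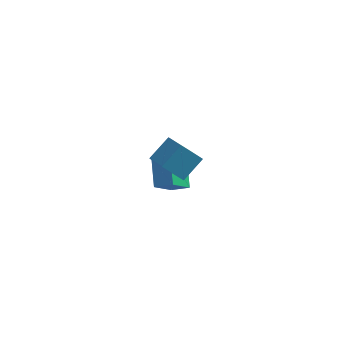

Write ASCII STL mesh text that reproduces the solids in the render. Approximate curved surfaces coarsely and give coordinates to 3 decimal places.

solid 
facet normal -0.918 -0.007 -0.398
outer loop
vertex -3.09 1.716 -1.852
vertex -2.484 3.166 -3.274
vertex -2.548 0.286 -3.079
endloop
endfacet
facet normal -0.286 -0.684 0.671
outer loop
vertex -1.456 0.294 -2.606
vertex -3.09 1.716 -1.852
vertex -2.548 0.286 -3.079
endloop
endfacet
facet normal -0.918 -0.007 -0.398
outer loop
vertex -2.548 0.286 -3.079
vertex -2.484 3.166 -3.274
vertex -1.942 1.737 -4.501
endloop
endfacet
facet normal 0.277 -0.729 -0.626
outer loop
vertex -1.942 1.737 -4.501
vertex -1.456 0.294 -2.606
vertex -2.548 0.286 -3.079
endloop
endfacet
facet normal -0.276 0.729 0.626
outer loop
vertex -3.09 1.716 -1.852
vertex -1.392 3.174 -2.801
vertex -2.484 3.166 -3.274
endloop
endfacet
facet normal -0.286 -0.684 0.671
outer loop
vertex -1.998 1.723 -1.379
vertex -3.09 1.716 -1.852
vertex -1.456 0.294 -2.606
endloop
endfacet
facet normal -0.276 0.729 0.626
outer loop
vertex -1.998 1.723 -1.379
vertex -1.392 3.174 -2.801
vertex -3.09 1.716 -1.852
endloop
endfacet
facet normal 0.286 0.684 -0.671
outer loop
vertex -2.484 3.166 -3.274
vertex -1.392 3.174 -2.801
vertex -1.942 1.737 -4.501
endloop
endfacet
facet normal 0.276 -0.729 -0.626
outer loop
vertex -0.85 1.744 -4.028
vertex -1.456 0.294 -2.606
vertex -1.942 1.737 -4.501
endloop
endfacet
facet normal 0.286 0.684 -0.671
outer loop
vertex -1.942 1.737 -4.501
vertex -1.392 3.174 -2.801
vertex -0.85 1.744 -4.028
endloop
endfacet
facet normal 0.918 0.007 0.398
outer loop
vertex -0.85 1.744 -4.028
vertex -1.998 1.723 -1.379
vertex -1.456 0.294 -2.606
endloop
endfacet
facet normal 0.918 0.007 0.398
outer loop
vertex -1.392 3.174 -2.801
vertex -1.998 1.723 -1.379
vertex -0.85 1.744 -4.028
endloop
endfacet
facet normal -0.641 -0.237 0.730
outer loop
vertex 0.086 -3.779 4.703
vertex -0.888 -2.665 4.211
vertex -0.66 -4.879 3.691
endloop
endfacet
facet normal 0.625 -0.714 0.315
outer loop
vertex 0.428 -4.475 2.449
vertex 0.086 -3.779 4.703
vertex -0.66 -4.879 3.691
endloop
endfacet
facet normal -0.640 -0.238 0.731
outer loop
vertex -0.66 -4.879 3.691
vertex -0.888 -2.665 4.211
vertex -1.635 -3.764 3.199
endloop
endfacet
facet normal -0.447 -0.658 -0.606
outer loop
vertex -1.635 -3.764 3.199
vertex 0.428 -4.475 2.449
vertex -0.66 -4.879 3.691
endloop
endfacet
facet normal 0.447 0.658 0.606
outer loop
vertex 0.086 -3.779 4.703
vertex 0.2 -2.261 2.969
vertex -0.888 -2.665 4.211
endloop
endfacet
facet normal 0.624 -0.715 0.315
outer loop
vertex 1.175 -3.376 3.461
vertex 0.086 -3.779 4.703
vertex 0.428 -4.475 2.449
endloop
endfacet
facet normal 0.447 0.658 0.606
outer loop
vertex 1.175 -3.376 3.461
vertex 0.2 -2.261 2.969
vertex 0.086 -3.779 4.703
endloop
endfacet
facet normal -0.625 0.715 -0.315
outer loop
vertex -0.888 -2.665 4.211
vertex 0.2 -2.261 2.969
vertex -1.635 -3.764 3.199
endloop
endfacet
facet normal -0.447 -0.658 -0.606
outer loop
vertex -0.546 -3.361 1.957
vertex 0.428 -4.475 2.449
vertex -1.635 -3.764 3.199
endloop
endfacet
facet normal -0.625 0.714 -0.316
outer loop
vertex -1.635 -3.764 3.199
vertex 0.2 -2.261 2.969
vertex -0.546 -3.361 1.957
endloop
endfacet
facet normal 0.640 0.237 -0.730
outer loop
vertex -0.546 -3.361 1.957
vertex 1.175 -3.376 3.461
vertex 0.428 -4.475 2.449
endloop
endfacet
facet normal 0.640 0.238 -0.730
outer loop
vertex 0.2 -2.261 2.969
vertex 1.175 -3.376 3.461
vertex -0.546 -3.361 1.957
endloop
endfacet

endsolid


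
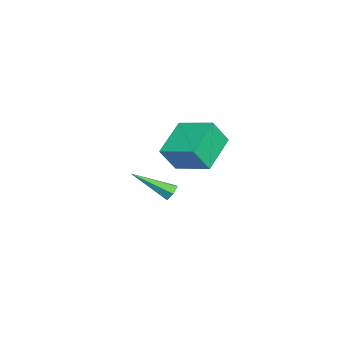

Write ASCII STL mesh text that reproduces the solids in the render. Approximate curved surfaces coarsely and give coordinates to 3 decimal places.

solid 
facet normal -0.021 0.847 -0.531
outer loop
vertex -3.088 0.441 -4.163
vertex -3.571 0.317 -4.342
vertex -3.518 0.598 -3.896
endloop
endfacet
facet normal 0.576 0.258 0.776
outer loop
vertex -3.088 0.441 -4.163
vertex -3.518 0.598 -3.896
vertex -3.529 -1.537 -3.178
endloop
endfacet
facet normal -0.018 0.847 -0.531
outer loop
vertex -3.518 0.598 -3.896
vertex -3.571 0.317 -4.342
vertex -4.001 0.475 -4.076
endloop
endfacet
facet normal -0.399 0.294 0.869
outer loop
vertex -3.518 0.598 -3.896
vertex -4.001 0.475 -4.076
vertex -3.529 -1.537 -3.178
endloop
endfacet
facet normal -0.019 0.846 -0.533
outer loop
vertex -4.001 0.475 -4.076
vertex -3.571 0.317 -4.342
vertex -4.054 0.193 -4.522
endloop
endfacet
facet normal -0.970 -0.137 0.202
outer loop
vertex -4.001 0.475 -4.076
vertex -4.054 0.193 -4.522
vertex -3.529 -1.537 -3.178
endloop
endfacet
facet normal -0.019 0.847 -0.531
outer loop
vertex -4.054 0.193 -4.522
vertex -3.571 0.317 -4.342
vertex -3.624 0.036 -4.788
endloop
endfacet
facet normal -0.567 -0.606 -0.558
outer loop
vertex -4.054 0.193 -4.522
vertex -3.624 0.036 -4.788
vertex -3.529 -1.537 -3.178
endloop
endfacet
facet normal -0.021 0.847 -0.531
outer loop
vertex -3.624 0.036 -4.788
vertex -3.571 0.317 -4.342
vertex -3.141 0.16 -4.609
endloop
endfacet
facet normal 0.406 -0.642 -0.651
outer loop
vertex -3.624 0.036 -4.788
vertex -3.141 0.16 -4.609
vertex -3.529 -1.537 -3.178
endloop
endfacet
facet normal -0.021 0.847 -0.531
outer loop
vertex -3.141 0.16 -4.609
vertex -3.571 0.317 -4.342
vertex -3.088 0.441 -4.163
endloop
endfacet
facet normal 0.978 -0.210 0.016
outer loop
vertex -3.141 0.16 -4.609
vertex -3.088 0.441 -4.163
vertex -3.529 -1.537 -3.178
endloop
endfacet
facet normal -0.486 -0.834 -0.260
outer loop
vertex 0.593 1.08 2.025
vertex 0.139 1.715 0.839
vertex 2.236 0.427 1.048
endloop
endfacet
facet normal 0.319 -0.447 0.836
outer loop
vertex 3.121 1.945 1.521
vertex 0.593 1.08 2.025
vertex 2.236 0.427 1.048
endloop
endfacet
facet normal -0.487 -0.834 -0.259
outer loop
vertex 2.236 0.427 1.048
vertex 0.139 1.715 0.839
vertex 1.782 1.061 -0.139
endloop
endfacet
facet normal 0.813 -0.323 -0.484
outer loop
vertex 1.782 1.061 -0.139
vertex 3.121 1.945 1.521
vertex 2.236 0.427 1.048
endloop
endfacet
facet normal -0.813 0.323 0.484
outer loop
vertex 0.593 1.08 2.025
vertex 1.024 3.233 1.312
vertex 0.139 1.715 0.839
endloop
endfacet
facet normal 0.320 -0.447 0.836
outer loop
vertex 1.478 2.599 2.499
vertex 0.593 1.08 2.025
vertex 3.121 1.945 1.521
endloop
endfacet
facet normal -0.813 0.323 0.484
outer loop
vertex 1.478 2.599 2.499
vertex 1.024 3.233 1.312
vertex 0.593 1.08 2.025
endloop
endfacet
facet normal -0.320 0.447 -0.836
outer loop
vertex 0.139 1.715 0.839
vertex 1.024 3.233 1.312
vertex 1.782 1.061 -0.139
endloop
endfacet
facet normal 0.813 -0.323 -0.484
outer loop
vertex 2.667 2.58 0.335
vertex 3.121 1.945 1.521
vertex 1.782 1.061 -0.139
endloop
endfacet
facet normal -0.319 0.447 -0.836
outer loop
vertex 1.782 1.061 -0.139
vertex 1.024 3.233 1.312
vertex 2.667 2.58 0.335
endloop
endfacet
facet normal 0.487 0.834 0.260
outer loop
vertex 2.667 2.58 0.335
vertex 1.478 2.599 2.499
vertex 3.121 1.945 1.521
endloop
endfacet
facet normal 0.486 0.834 0.260
outer loop
vertex 1.024 3.233 1.312
vertex 1.478 2.599 2.499
vertex 2.667 2.58 0.335
endloop
endfacet

endsolid


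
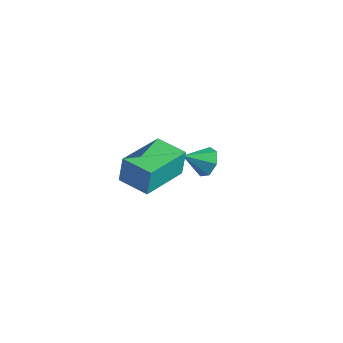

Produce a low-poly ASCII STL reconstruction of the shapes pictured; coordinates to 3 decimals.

solid 
facet normal 0.459 0.703 -0.544
outer loop
vertex -1.744 4.478 -0.868
vertex -1.966 4.136 -1.497
vertex -2.319 4.669 -1.106
endloop
endfacet
facet normal -0.305 0.233 0.924
outer loop
vertex -1.744 4.478 -0.868
vertex -2.319 4.669 -1.106
vertex -2.534 3.264 -0.823
endloop
endfacet
facet normal 0.459 0.703 -0.544
outer loop
vertex -2.319 4.669 -1.106
vertex -1.966 4.136 -1.497
vertex -2.628 4.459 -1.638
endloop
endfacet
facet normal -0.879 0.220 0.424
outer loop
vertex -2.319 4.669 -1.106
vertex -2.628 4.459 -1.638
vertex -2.534 3.264 -0.823
endloop
endfacet
facet normal 0.459 0.703 -0.543
outer loop
vertex -2.628 4.459 -1.638
vertex -1.966 4.136 -1.497
vertex -2.438 4.005 -2.065
endloop
endfacet
facet normal -0.957 -0.212 -0.200
outer loop
vertex -2.628 4.459 -1.638
vertex -2.438 4.005 -2.065
vertex -2.534 3.264 -0.823
endloop
endfacet
facet normal 0.459 0.703 -0.543
outer loop
vertex -2.438 4.005 -2.065
vertex -1.966 4.136 -1.497
vertex -1.893 3.65 -2.064
endloop
endfacet
facet normal -0.479 -0.737 -0.477
outer loop
vertex -2.438 4.005 -2.065
vertex -1.893 3.65 -2.064
vertex -2.534 3.264 -0.823
endloop
endfacet
facet normal 0.458 0.703 -0.544
outer loop
vertex -1.893 3.65 -2.064
vertex -1.966 4.136 -1.497
vertex -1.402 3.661 -1.636
endloop
endfacet
facet normal 0.194 -0.961 -0.198
outer loop
vertex -1.893 3.65 -2.064
vertex -1.402 3.661 -1.636
vertex -2.534 3.264 -0.823
endloop
endfacet
facet normal 0.458 0.703 -0.543
outer loop
vertex -1.402 3.661 -1.636
vertex -1.966 4.136 -1.497
vertex -1.336 4.029 -1.104
endloop
endfacet
facet normal 0.556 -0.714 0.425
outer loop
vertex -1.402 3.661 -1.636
vertex -1.336 4.029 -1.104
vertex -2.534 3.264 -0.823
endloop
endfacet
facet normal 0.459 0.703 -0.544
outer loop
vertex -1.336 4.029 -1.104
vertex -1.966 4.136 -1.497
vertex -1.744 4.478 -0.868
endloop
endfacet
facet normal 0.334 -0.183 0.925
outer loop
vertex -1.336 4.029 -1.104
vertex -1.744 4.478 -0.868
vertex -2.534 3.264 -0.823
endloop
endfacet
facet normal -0.995 -0.101 0.013
outer loop
vertex -0.895 -1.711 3.839
vertex -1.114 0.399 3.429
vertex -0.888 -1.937 2.67
endloop
endfacet
facet normal 0.102 -0.977 0.189
outer loop
vertex 0.474 -1.799 2.651
vertex -0.895 -1.711 3.839
vertex -0.888 -1.937 2.67
endloop
endfacet
facet normal -0.995 -0.101 0.014
outer loop
vertex -0.888 -1.937 2.67
vertex -1.114 0.399 3.429
vertex -1.108 0.172 2.26
endloop
endfacet
facet normal 0.006 -0.190 -0.982
outer loop
vertex -1.108 0.172 2.26
vertex 0.474 -1.799 2.651
vertex -0.888 -1.937 2.67
endloop
endfacet
facet normal -0.006 0.190 0.982
outer loop
vertex -0.895 -1.711 3.839
vertex 0.248 0.537 3.41
vertex -1.114 0.399 3.429
endloop
endfacet
facet normal 0.102 -0.976 0.190
outer loop
vertex 0.468 -1.572 3.82
vertex -0.895 -1.711 3.839
vertex 0.474 -1.799 2.651
endloop
endfacet
facet normal -0.006 0.190 0.982
outer loop
vertex 0.468 -1.572 3.82
vertex 0.248 0.537 3.41
vertex -0.895 -1.711 3.839
endloop
endfacet
facet normal -0.102 0.976 -0.190
outer loop
vertex -1.114 0.399 3.429
vertex 0.248 0.537 3.41
vertex -1.108 0.172 2.26
endloop
endfacet
facet normal 0.006 -0.190 -0.982
outer loop
vertex 0.255 0.311 2.241
vertex 0.474 -1.799 2.651
vertex -1.108 0.172 2.26
endloop
endfacet
facet normal -0.102 0.977 -0.189
outer loop
vertex -1.108 0.172 2.26
vertex 0.248 0.537 3.41
vertex 0.255 0.311 2.241
endloop
endfacet
facet normal 0.995 0.100 -0.014
outer loop
vertex 0.255 0.311 2.241
vertex 0.468 -1.572 3.82
vertex 0.474 -1.799 2.651
endloop
endfacet
facet normal 0.995 0.101 -0.014
outer loop
vertex 0.248 0.537 3.41
vertex 0.468 -1.572 3.82
vertex 0.255 0.311 2.241
endloop
endfacet

endsolid


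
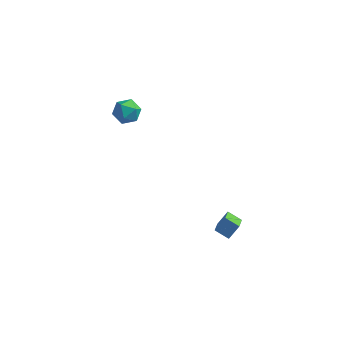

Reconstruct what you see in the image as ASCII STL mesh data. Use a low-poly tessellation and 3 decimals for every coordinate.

solid 
facet normal -0.413 -0.497 -0.764
outer loop
vertex 3.099 -3.14 -0.541
vertex 2.959 -2.252 -1.043
vertex 3.846 -3.221 -0.892
endloop
endfacet
facet normal 0.136 -0.862 0.488
outer loop
vertex 4.221 -2.768 -0.197
vertex 3.099 -3.14 -0.541
vertex 3.846 -3.221 -0.892
endloop
endfacet
facet normal -0.412 -0.496 -0.764
outer loop
vertex 3.846 -3.221 -0.892
vertex 2.959 -2.252 -1.043
vertex 3.706 -2.332 -1.394
endloop
endfacet
facet normal 0.901 -0.097 -0.423
outer loop
vertex 3.706 -2.332 -1.394
vertex 4.221 -2.768 -0.197
vertex 3.846 -3.221 -0.892
endloop
endfacet
facet normal -0.901 0.097 0.423
outer loop
vertex 3.099 -3.14 -0.541
vertex 3.334 -1.799 -0.348
vertex 2.959 -2.252 -1.043
endloop
endfacet
facet normal 0.137 -0.863 0.487
outer loop
vertex 3.474 -2.688 0.154
vertex 3.099 -3.14 -0.541
vertex 4.221 -2.768 -0.197
endloop
endfacet
facet normal -0.901 0.097 0.423
outer loop
vertex 3.474 -2.688 0.154
vertex 3.334 -1.799 -0.348
vertex 3.099 -3.14 -0.541
endloop
endfacet
facet normal -0.137 0.862 -0.488
outer loop
vertex 2.959 -2.252 -1.043
vertex 3.334 -1.799 -0.348
vertex 3.706 -2.332 -1.394
endloop
endfacet
facet normal 0.901 -0.097 -0.423
outer loop
vertex 4.081 -1.88 -0.699
vertex 4.221 -2.768 -0.197
vertex 3.706 -2.332 -1.394
endloop
endfacet
facet normal -0.136 0.862 -0.488
outer loop
vertex 3.706 -2.332 -1.394
vertex 3.334 -1.799 -0.348
vertex 4.081 -1.88 -0.699
endloop
endfacet
facet normal 0.412 0.497 0.764
outer loop
vertex 4.081 -1.88 -0.699
vertex 3.474 -2.688 0.154
vertex 4.221 -2.768 -0.197
endloop
endfacet
facet normal 0.413 0.496 0.764
outer loop
vertex 3.334 -1.799 -0.348
vertex 3.474 -2.688 0.154
vertex 4.081 -1.88 -0.699
endloop
endfacet
facet normal 0.222 0.094 0.971
outer loop
vertex -3.433 3.057 1.91
vertex -3.738 2.309 2.052
vertex -2.945 2.399 1.862
endloop
endfacet
facet normal 0.681 0.464 0.567
outer loop
vertex -3.433 3.057 1.91
vertex -2.945 2.399 1.862
vertex -2.886 2.996 1.303
endloop
endfacet
facet normal 0.306 0.934 0.182
outer loop
vertex -3.433 3.057 1.91
vertex -2.886 2.996 1.303
vertex -3.641 3.274 1.147
endloop
endfacet
facet normal -0.383 0.856 0.348
outer loop
vertex -3.433 3.057 1.91
vertex -3.641 3.274 1.147
vertex -4.168 2.85 1.61
endloop
endfacet
facet normal -0.436 0.336 0.835
outer loop
vertex -3.433 3.057 1.91
vertex -4.168 2.85 1.61
vertex -3.738 2.309 2.052
endloop
endfacet
facet normal 0.993 0.009 0.114
outer loop
vertex -2.886 2.996 1.303
vertex -2.945 2.399 1.862
vertex -2.852 2.21 1.07
endloop
endfacet
facet normal 0.251 -0.590 0.768
outer loop
vertex -2.945 2.399 1.862
vertex -3.738 2.309 2.052
vertex -3.379 1.786 1.533
endloop
endfacet
facet normal -0.812 -0.198 0.548
outer loop
vertex -3.738 2.309 2.052
vertex -4.168 2.85 1.61
vertex -4.134 2.064 1.377
endloop
endfacet
facet normal -0.727 0.643 -0.239
outer loop
vertex -4.168 2.85 1.61
vertex -3.641 3.274 1.147
vertex -4.075 2.661 0.818
endloop
endfacet
facet normal 0.388 0.770 -0.507
outer loop
vertex -3.641 3.274 1.147
vertex -2.886 2.996 1.303
vertex -3.282 2.751 0.628
endloop
endfacet
facet normal 0.383 -0.856 -0.348
outer loop
vertex -3.587 2.003 0.77
vertex -2.852 2.21 1.07
vertex -3.379 1.786 1.533
endloop
endfacet
facet normal -0.306 -0.934 -0.182
outer loop
vertex -3.587 2.003 0.77
vertex -3.379 1.786 1.533
vertex -4.134 2.064 1.377
endloop
endfacet
facet normal -0.681 -0.464 -0.567
outer loop
vertex -3.587 2.003 0.77
vertex -4.134 2.064 1.377
vertex -4.075 2.661 0.818
endloop
endfacet
facet normal -0.222 -0.094 -0.971
outer loop
vertex -3.587 2.003 0.77
vertex -4.075 2.661 0.818
vertex -3.282 2.751 0.628
endloop
endfacet
facet normal 0.436 -0.336 -0.835
outer loop
vertex -3.587 2.003 0.77
vertex -3.282 2.751 0.628
vertex -2.852 2.21 1.07
endloop
endfacet
facet normal 0.727 -0.643 0.239
outer loop
vertex -3.379 1.786 1.533
vertex -2.852 2.21 1.07
vertex -2.945 2.399 1.862
endloop
endfacet
facet normal -0.388 -0.770 0.507
outer loop
vertex -4.134 2.064 1.377
vertex -3.379 1.786 1.533
vertex -3.738 2.309 2.052
endloop
endfacet
facet normal -0.993 -0.009 -0.114
outer loop
vertex -4.075 2.661 0.818
vertex -4.134 2.064 1.377
vertex -4.168 2.85 1.61
endloop
endfacet
facet normal -0.251 0.590 -0.768
outer loop
vertex -3.282 2.751 0.628
vertex -4.075 2.661 0.818
vertex -3.641 3.274 1.147
endloop
endfacet
facet normal 0.812 0.198 -0.548
outer loop
vertex -2.852 2.21 1.07
vertex -3.282 2.751 0.628
vertex -2.886 2.996 1.303
endloop
endfacet

endsolid
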